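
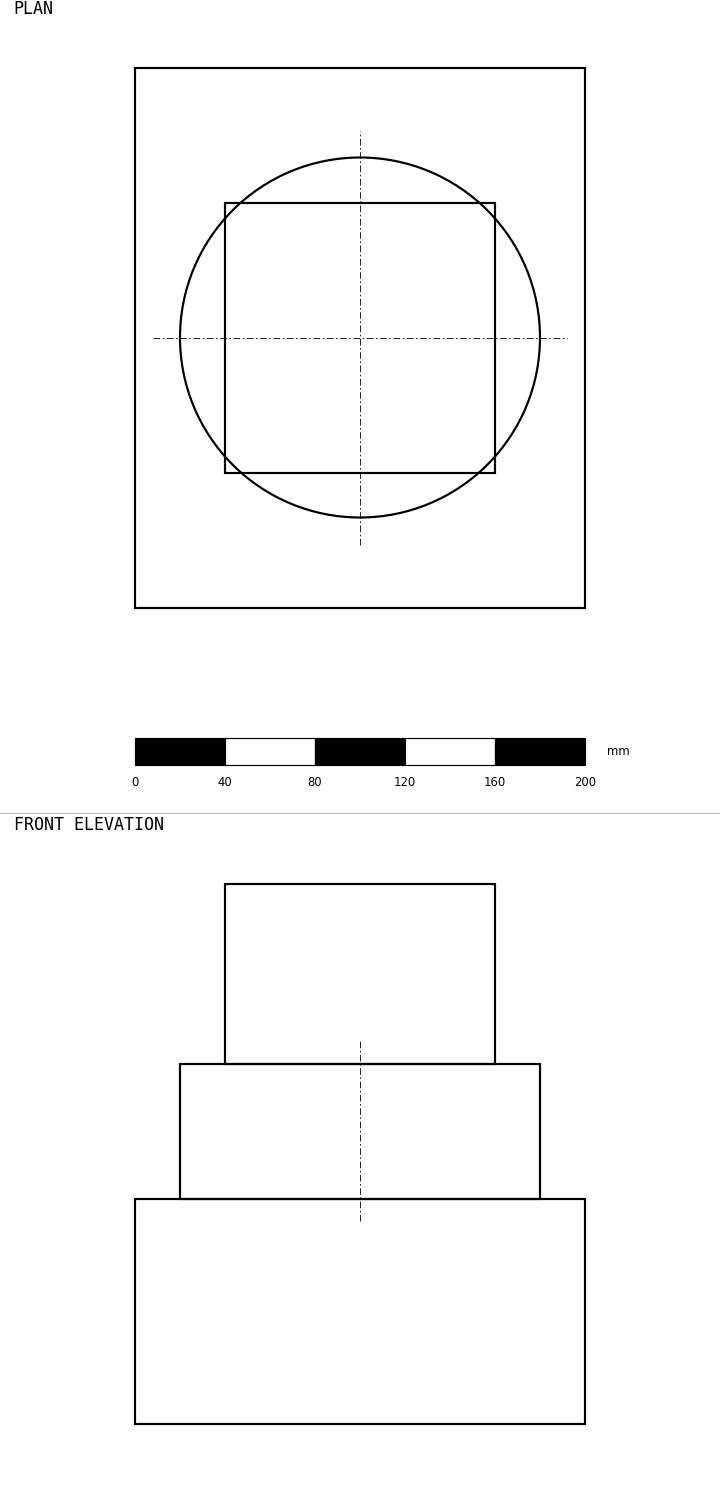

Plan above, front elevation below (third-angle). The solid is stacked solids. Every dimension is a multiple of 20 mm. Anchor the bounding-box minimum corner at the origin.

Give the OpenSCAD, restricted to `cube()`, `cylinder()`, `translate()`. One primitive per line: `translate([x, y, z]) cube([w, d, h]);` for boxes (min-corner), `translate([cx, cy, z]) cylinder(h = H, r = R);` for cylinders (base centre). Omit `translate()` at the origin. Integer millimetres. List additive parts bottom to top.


cube([200, 240, 100]);
translate([100, 120, 100]) cylinder(h = 60, r = 80);
translate([40, 60, 160]) cube([120, 120, 80]);


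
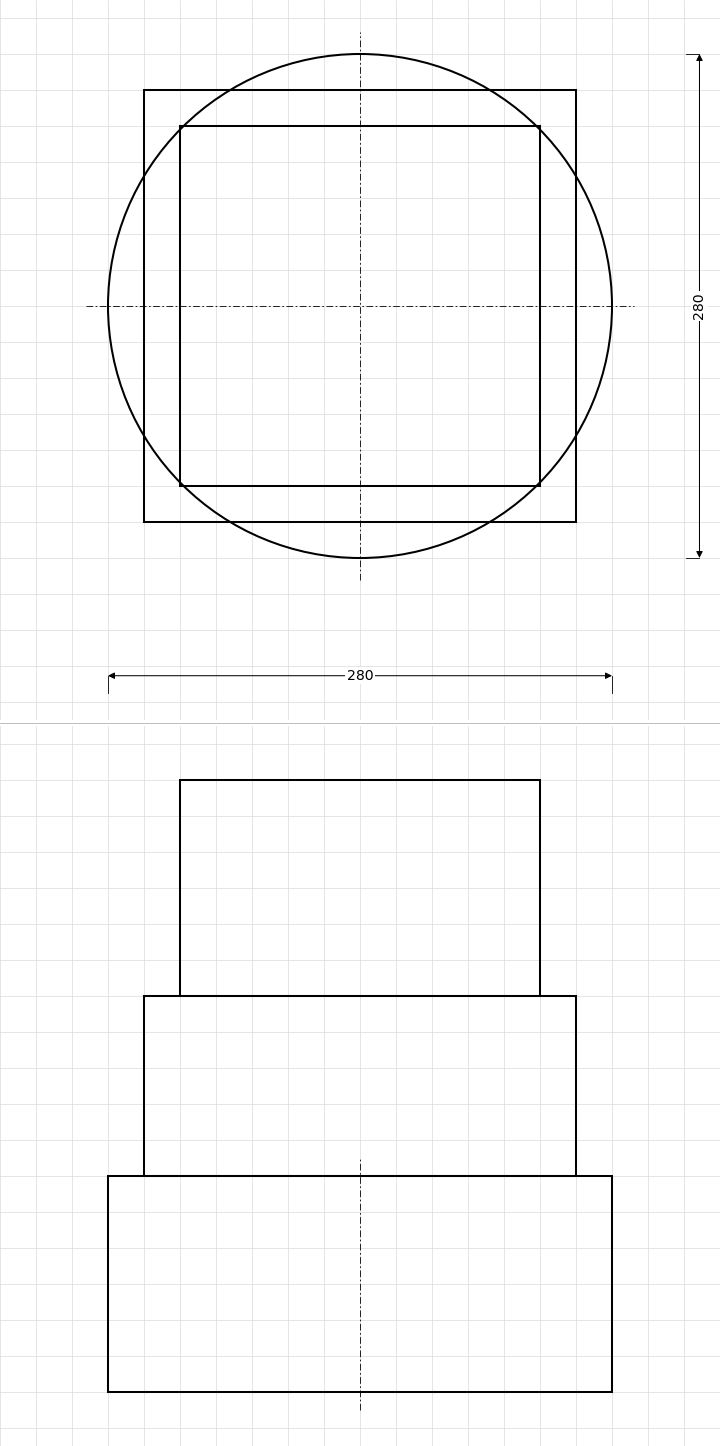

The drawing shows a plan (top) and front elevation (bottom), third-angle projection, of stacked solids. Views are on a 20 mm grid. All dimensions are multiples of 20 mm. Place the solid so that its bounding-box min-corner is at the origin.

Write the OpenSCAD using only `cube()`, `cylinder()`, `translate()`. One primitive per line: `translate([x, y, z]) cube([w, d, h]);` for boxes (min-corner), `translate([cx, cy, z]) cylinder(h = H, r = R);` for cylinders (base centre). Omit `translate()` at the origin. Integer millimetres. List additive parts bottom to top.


translate([140, 140, 0]) cylinder(h = 120, r = 140);
translate([20, 20, 120]) cube([240, 240, 100]);
translate([40, 40, 220]) cube([200, 200, 120]);


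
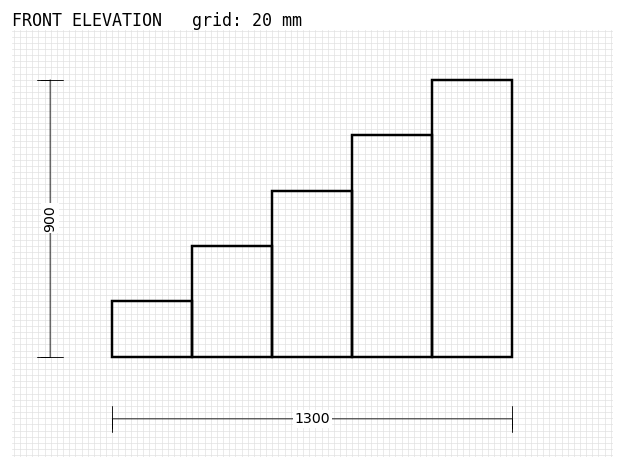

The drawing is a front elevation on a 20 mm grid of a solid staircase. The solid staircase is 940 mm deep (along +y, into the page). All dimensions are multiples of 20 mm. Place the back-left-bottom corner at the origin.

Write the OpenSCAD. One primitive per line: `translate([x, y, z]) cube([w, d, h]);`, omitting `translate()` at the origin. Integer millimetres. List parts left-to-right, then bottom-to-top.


cube([260, 940, 180]);
translate([260, 0, 0]) cube([260, 940, 360]);
translate([520, 0, 0]) cube([260, 940, 540]);
translate([780, 0, 0]) cube([260, 940, 720]);
translate([1040, 0, 0]) cube([260, 940, 900]);


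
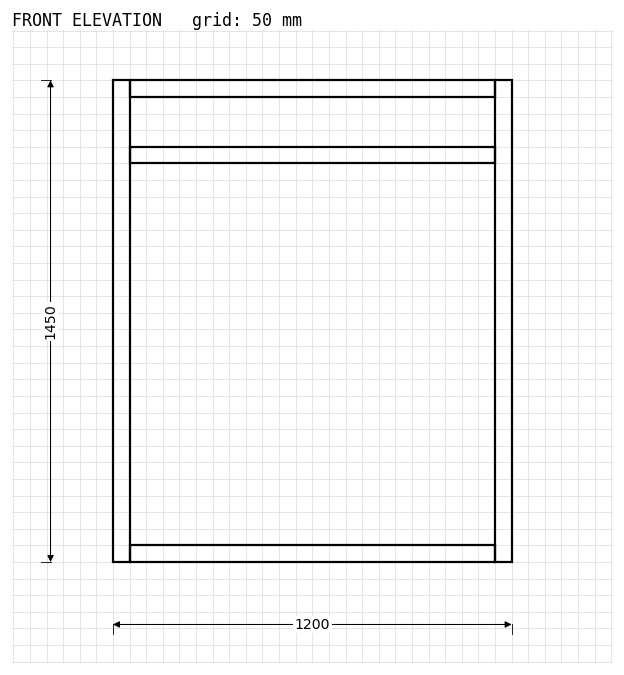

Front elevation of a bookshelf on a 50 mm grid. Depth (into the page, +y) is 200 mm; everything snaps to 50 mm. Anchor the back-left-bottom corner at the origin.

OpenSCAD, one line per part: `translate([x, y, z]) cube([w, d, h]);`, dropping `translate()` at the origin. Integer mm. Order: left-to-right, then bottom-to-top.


cube([50, 200, 1450]);
translate([50, 0, 0]) cube([1100, 200, 50]);
translate([50, 0, 1200]) cube([1100, 200, 50]);
translate([50, 0, 1400]) cube([1100, 200, 50]);
translate([1150, 0, 0]) cube([50, 200, 1450]);


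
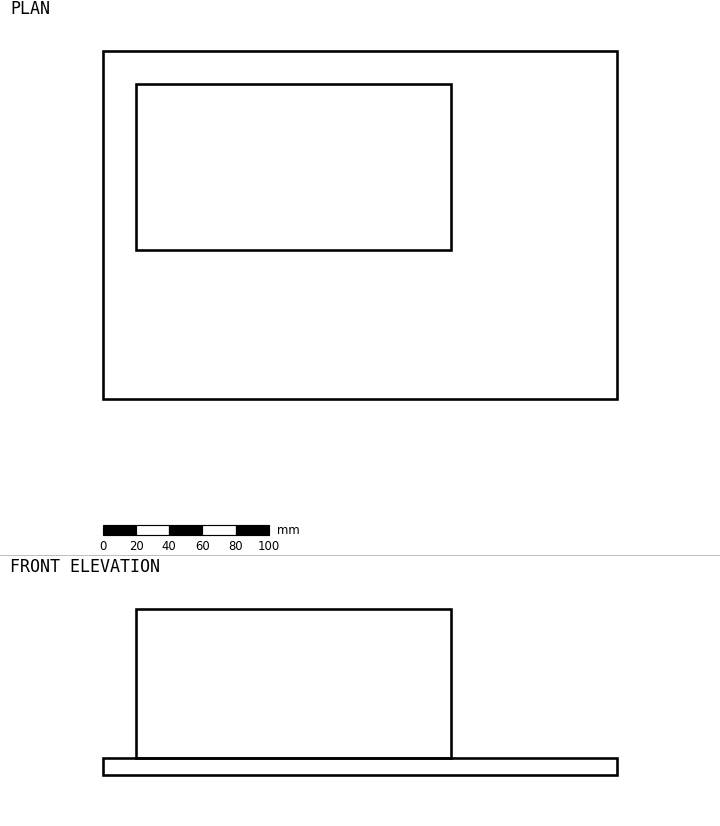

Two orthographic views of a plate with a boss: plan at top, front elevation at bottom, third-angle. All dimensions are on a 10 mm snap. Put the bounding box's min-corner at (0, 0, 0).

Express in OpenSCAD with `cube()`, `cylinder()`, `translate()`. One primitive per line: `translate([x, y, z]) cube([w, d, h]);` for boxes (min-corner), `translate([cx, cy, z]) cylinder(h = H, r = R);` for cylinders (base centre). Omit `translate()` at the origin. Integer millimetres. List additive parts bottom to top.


cube([310, 210, 10]);
translate([20, 90, 10]) cube([190, 100, 90]);


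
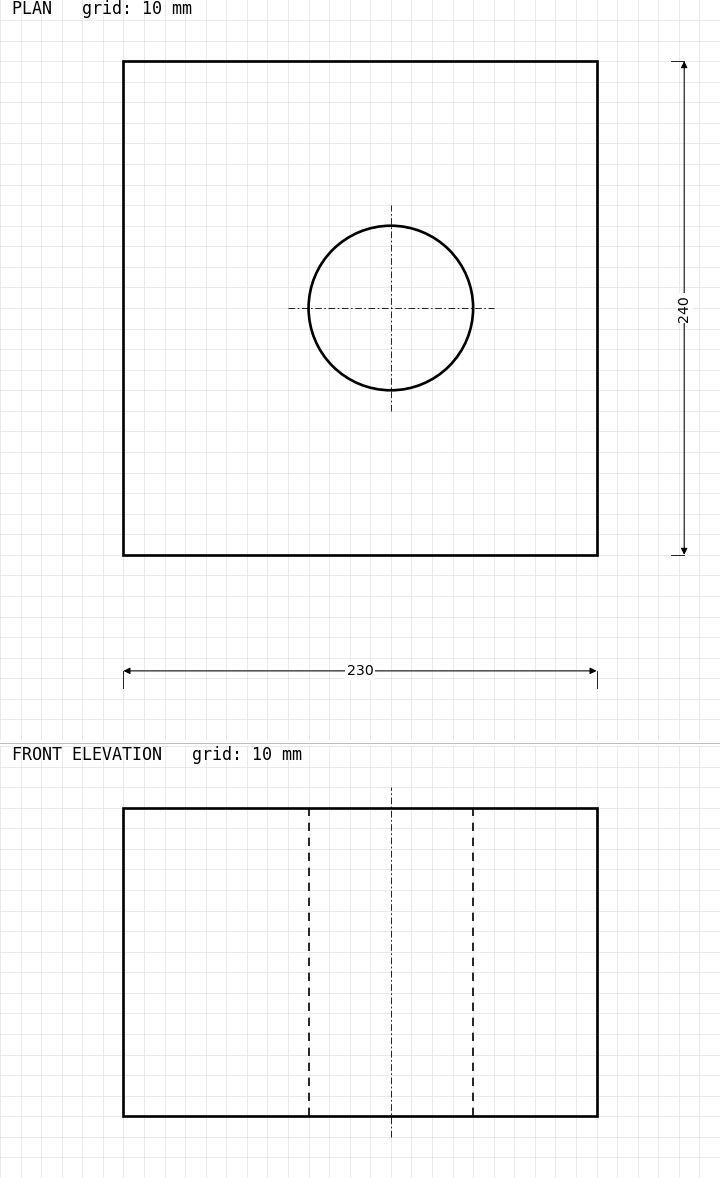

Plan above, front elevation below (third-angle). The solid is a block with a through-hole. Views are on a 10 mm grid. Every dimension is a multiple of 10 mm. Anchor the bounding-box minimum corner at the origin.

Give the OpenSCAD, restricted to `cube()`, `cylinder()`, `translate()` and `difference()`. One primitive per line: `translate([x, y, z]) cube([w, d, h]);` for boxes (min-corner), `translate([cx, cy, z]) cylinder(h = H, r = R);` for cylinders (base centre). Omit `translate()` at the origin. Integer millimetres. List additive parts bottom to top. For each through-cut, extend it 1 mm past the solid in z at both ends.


difference() {
  cube([230, 240, 150]);
  translate([130, 120, -1]) cylinder(h = 152, r = 40);
}


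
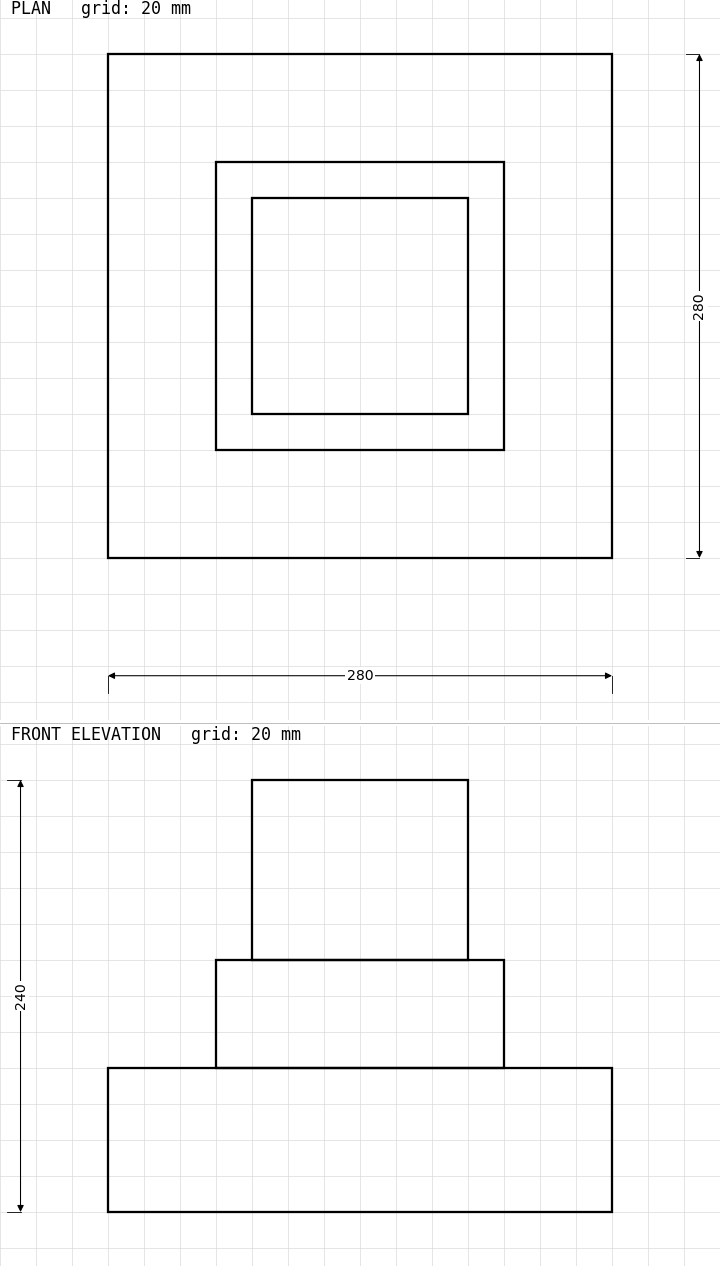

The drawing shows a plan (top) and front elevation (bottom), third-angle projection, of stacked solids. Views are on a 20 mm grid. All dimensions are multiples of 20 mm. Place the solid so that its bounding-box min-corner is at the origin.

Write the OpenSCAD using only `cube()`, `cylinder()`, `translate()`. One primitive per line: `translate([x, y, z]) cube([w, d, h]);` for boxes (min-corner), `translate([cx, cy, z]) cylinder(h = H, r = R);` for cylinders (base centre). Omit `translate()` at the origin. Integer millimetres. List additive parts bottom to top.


cube([280, 280, 80]);
translate([60, 60, 80]) cube([160, 160, 60]);
translate([80, 80, 140]) cube([120, 120, 100]);


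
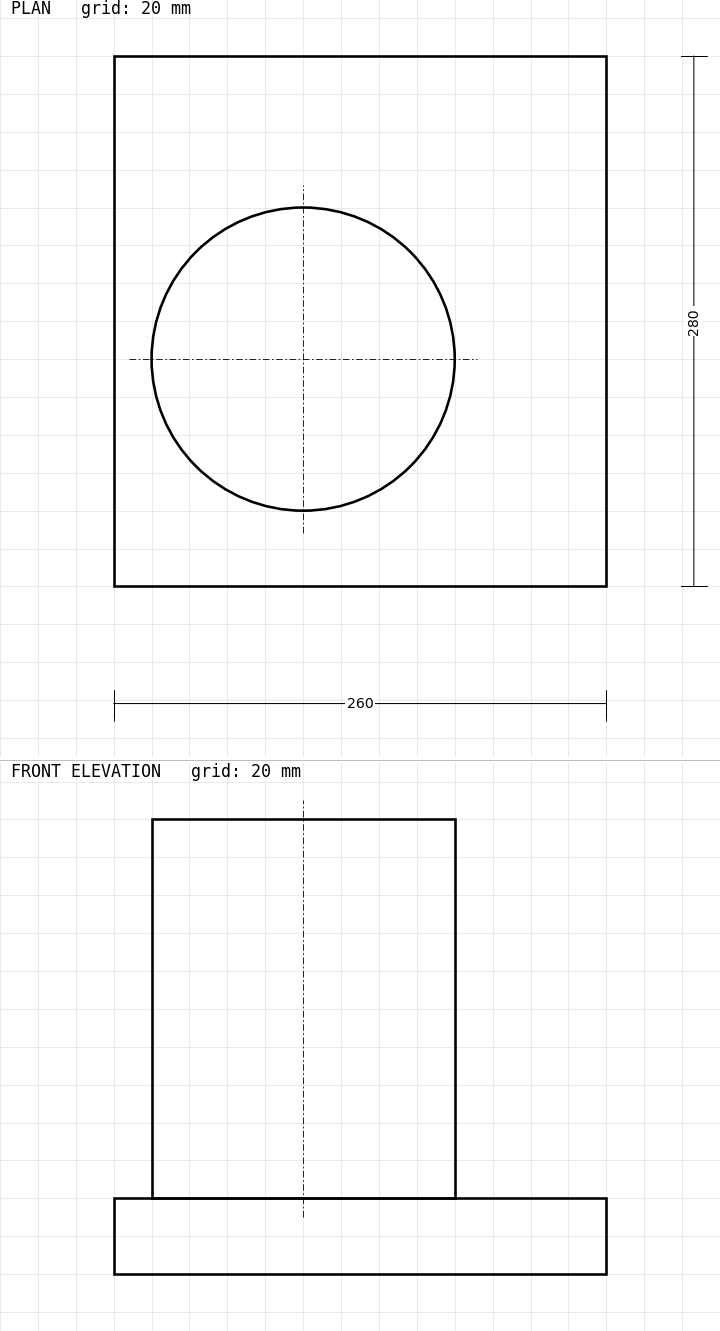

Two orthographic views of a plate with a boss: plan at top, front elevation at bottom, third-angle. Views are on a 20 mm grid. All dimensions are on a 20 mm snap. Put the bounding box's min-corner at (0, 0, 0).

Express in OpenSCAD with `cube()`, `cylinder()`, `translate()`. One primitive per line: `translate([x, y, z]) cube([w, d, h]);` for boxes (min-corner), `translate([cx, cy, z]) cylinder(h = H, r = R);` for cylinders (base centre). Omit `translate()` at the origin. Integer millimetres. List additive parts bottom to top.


cube([260, 280, 40]);
translate([100, 120, 40]) cylinder(h = 200, r = 80);


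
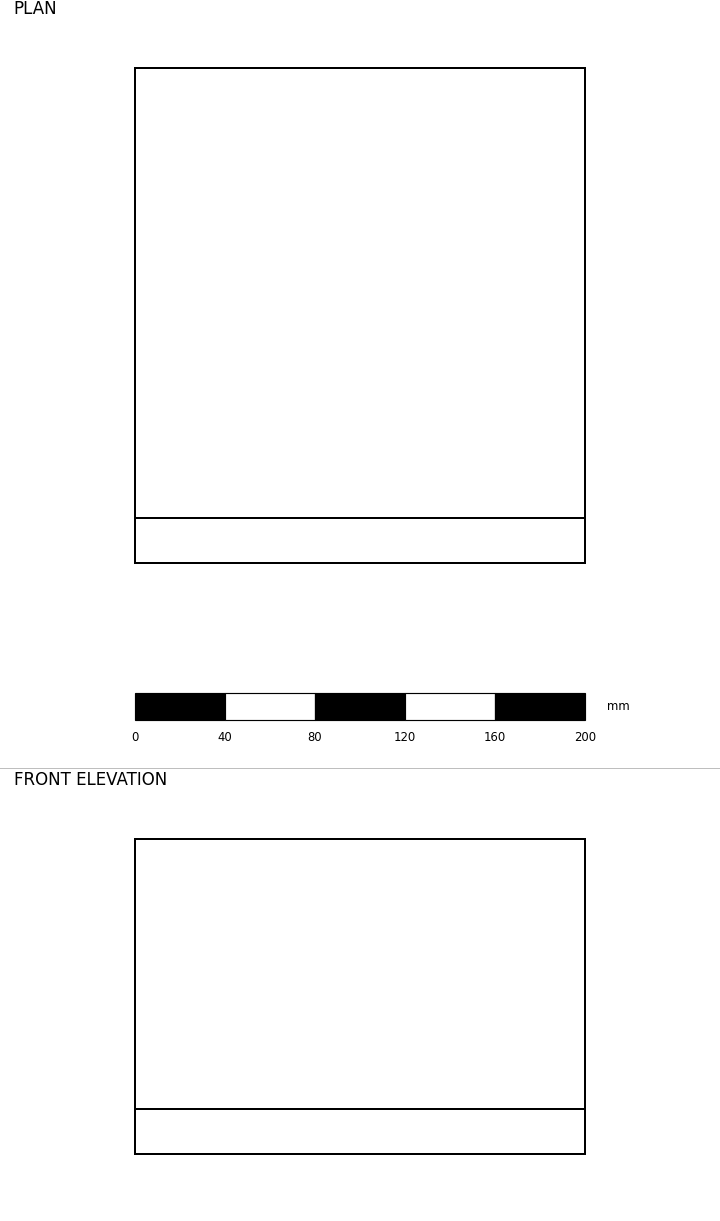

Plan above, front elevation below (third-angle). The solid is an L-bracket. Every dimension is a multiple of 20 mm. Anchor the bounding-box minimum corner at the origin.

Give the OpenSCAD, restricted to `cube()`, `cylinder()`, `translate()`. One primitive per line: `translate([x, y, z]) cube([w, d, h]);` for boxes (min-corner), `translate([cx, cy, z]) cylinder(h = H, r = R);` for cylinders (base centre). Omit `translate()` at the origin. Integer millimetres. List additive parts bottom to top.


cube([200, 220, 20]);
translate([0, 0, 20]) cube([200, 20, 120]);


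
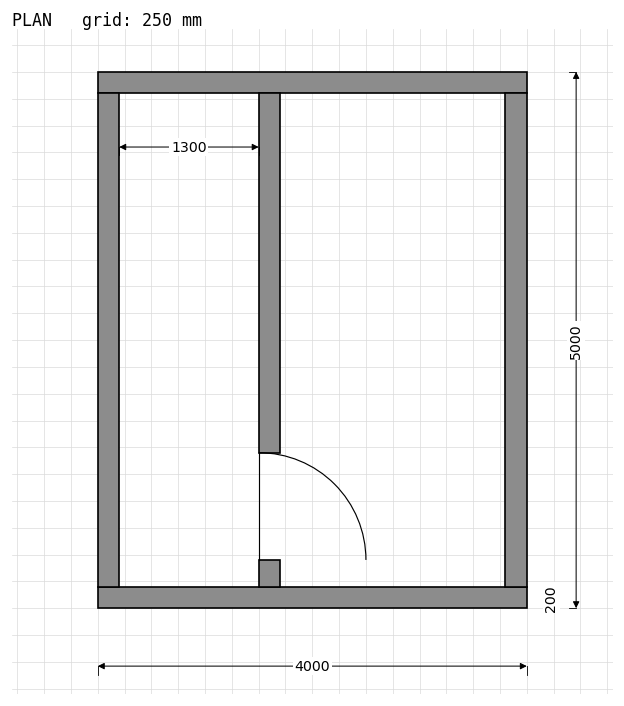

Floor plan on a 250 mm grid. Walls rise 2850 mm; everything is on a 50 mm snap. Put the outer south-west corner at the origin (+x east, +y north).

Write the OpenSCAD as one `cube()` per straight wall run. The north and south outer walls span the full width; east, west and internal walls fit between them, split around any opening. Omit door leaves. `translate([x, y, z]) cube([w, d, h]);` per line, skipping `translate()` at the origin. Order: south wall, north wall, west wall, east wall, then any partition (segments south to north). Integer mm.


cube([4000, 200, 2850]);
translate([0, 4800, 0]) cube([4000, 200, 2850]);
translate([0, 200, 0]) cube([200, 4600, 2850]);
translate([3800, 200, 0]) cube([200, 4600, 2850]);
translate([1500, 200, 0]) cube([200, 250, 2850]);
translate([1500, 1450, 0]) cube([200, 3350, 2850]);


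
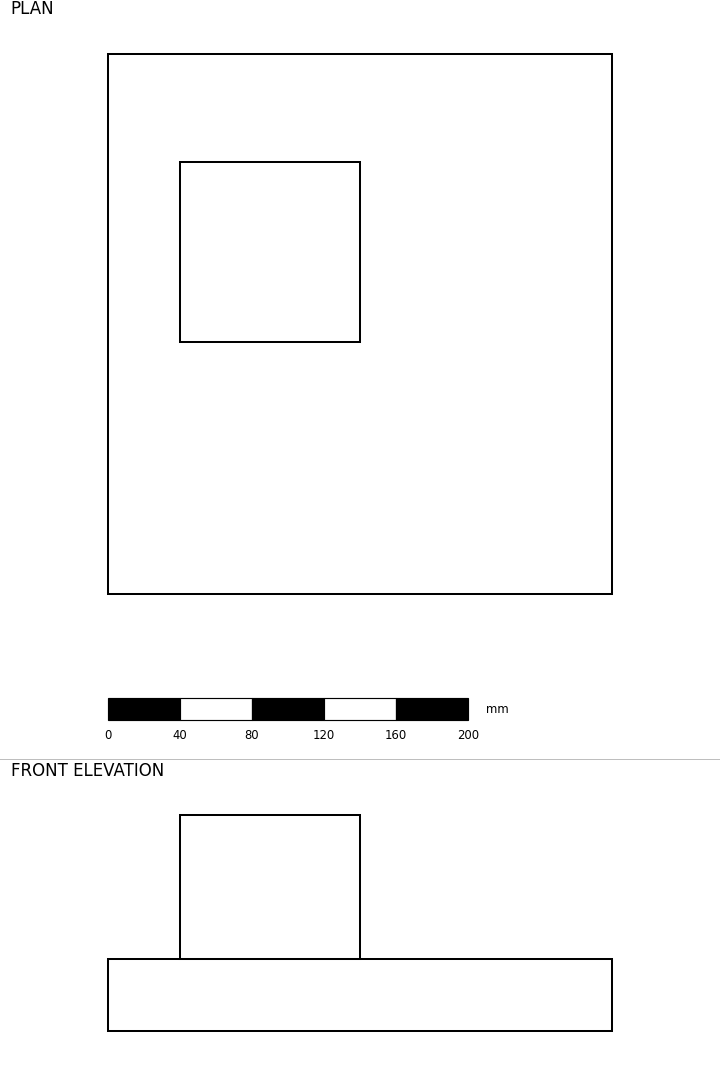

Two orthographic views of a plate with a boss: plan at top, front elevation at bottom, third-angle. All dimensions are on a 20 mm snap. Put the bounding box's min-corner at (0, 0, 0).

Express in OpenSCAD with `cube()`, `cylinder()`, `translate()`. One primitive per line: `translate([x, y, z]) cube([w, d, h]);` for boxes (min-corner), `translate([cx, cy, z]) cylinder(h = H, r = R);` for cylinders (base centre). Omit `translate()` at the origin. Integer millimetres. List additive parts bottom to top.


cube([280, 300, 40]);
translate([40, 140, 40]) cube([100, 100, 80]);


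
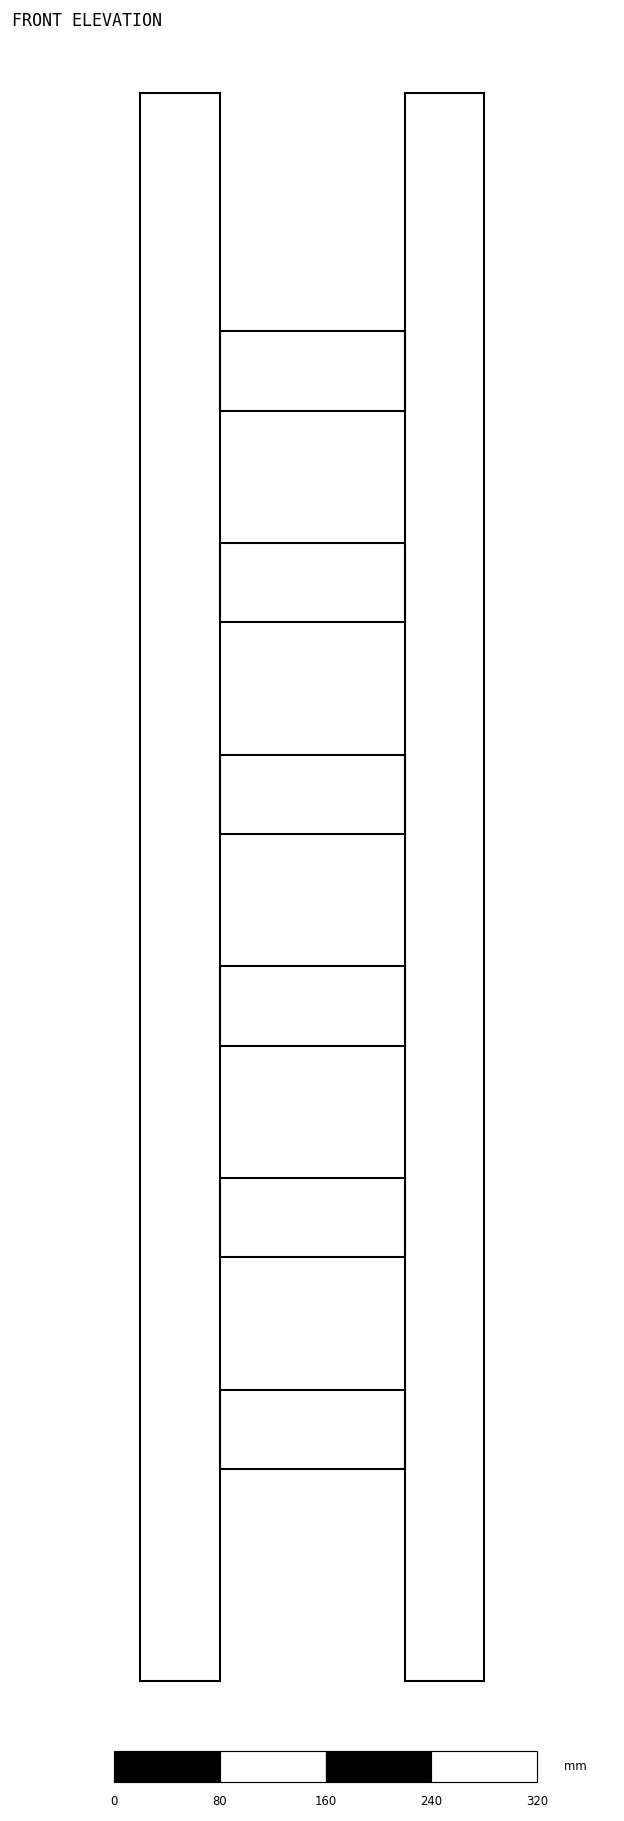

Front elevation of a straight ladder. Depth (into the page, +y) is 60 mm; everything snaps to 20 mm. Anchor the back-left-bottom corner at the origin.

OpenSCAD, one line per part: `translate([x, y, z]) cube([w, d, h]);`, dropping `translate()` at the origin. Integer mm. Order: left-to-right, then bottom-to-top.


cube([60, 60, 1200]);
translate([60, 0, 160]) cube([140, 60, 60]);
translate([60, 0, 320]) cube([140, 60, 60]);
translate([60, 0, 480]) cube([140, 60, 60]);
translate([60, 0, 640]) cube([140, 60, 60]);
translate([60, 0, 800]) cube([140, 60, 60]);
translate([60, 0, 960]) cube([140, 60, 60]);
translate([200, 0, 0]) cube([60, 60, 1200]);


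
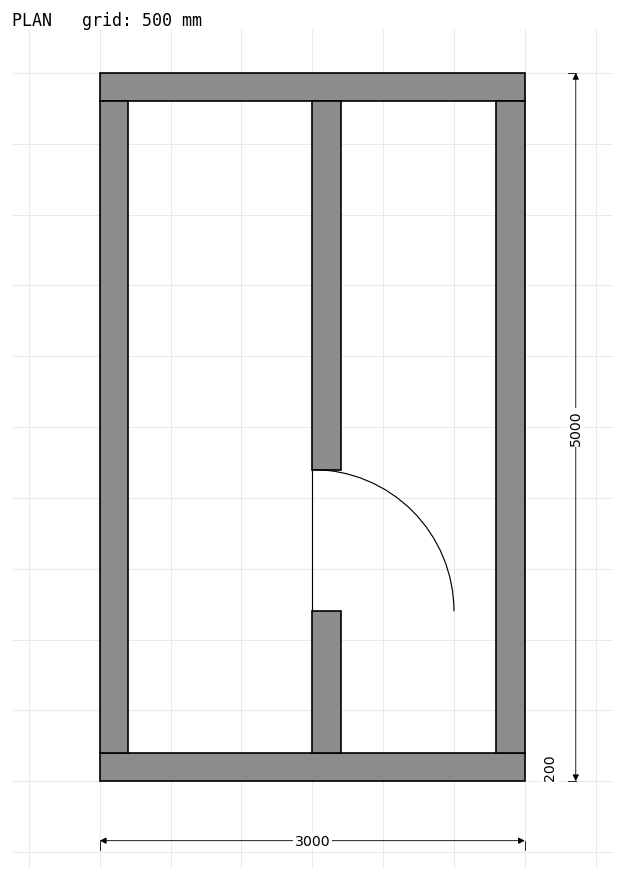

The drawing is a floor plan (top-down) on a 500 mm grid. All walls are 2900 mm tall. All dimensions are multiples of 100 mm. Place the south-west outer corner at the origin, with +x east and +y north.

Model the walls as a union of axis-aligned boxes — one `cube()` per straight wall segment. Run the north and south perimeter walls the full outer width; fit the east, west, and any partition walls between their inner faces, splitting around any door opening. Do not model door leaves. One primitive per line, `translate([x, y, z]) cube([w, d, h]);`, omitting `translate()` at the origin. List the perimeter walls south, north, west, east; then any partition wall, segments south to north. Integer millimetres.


cube([3000, 200, 2900]);
translate([0, 4800, 0]) cube([3000, 200, 2900]);
translate([0, 200, 0]) cube([200, 4600, 2900]);
translate([2800, 200, 0]) cube([200, 4600, 2900]);
translate([1500, 200, 0]) cube([200, 1000, 2900]);
translate([1500, 2200, 0]) cube([200, 2600, 2900]);


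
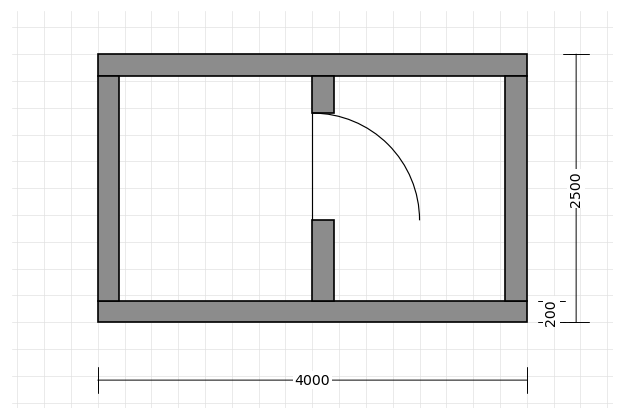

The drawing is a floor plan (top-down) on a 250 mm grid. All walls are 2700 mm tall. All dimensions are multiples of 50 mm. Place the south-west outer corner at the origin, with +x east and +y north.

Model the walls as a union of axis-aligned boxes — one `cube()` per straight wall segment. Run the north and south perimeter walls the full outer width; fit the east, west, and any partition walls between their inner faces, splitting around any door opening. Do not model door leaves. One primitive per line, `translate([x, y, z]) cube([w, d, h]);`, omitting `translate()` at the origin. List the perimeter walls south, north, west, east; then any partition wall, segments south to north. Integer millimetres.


cube([4000, 200, 2700]);
translate([0, 2300, 0]) cube([4000, 200, 2700]);
translate([0, 200, 0]) cube([200, 2100, 2700]);
translate([3800, 200, 0]) cube([200, 2100, 2700]);
translate([2000, 200, 0]) cube([200, 750, 2700]);
translate([2000, 1950, 0]) cube([200, 350, 2700]);


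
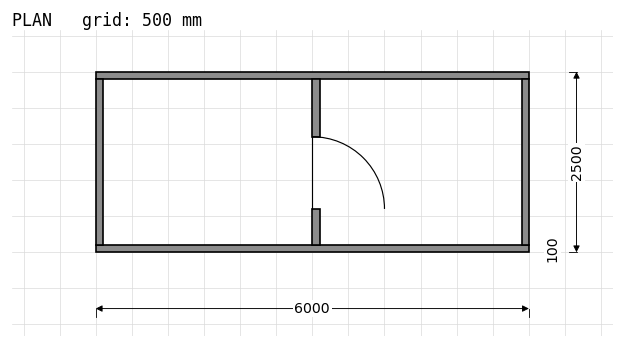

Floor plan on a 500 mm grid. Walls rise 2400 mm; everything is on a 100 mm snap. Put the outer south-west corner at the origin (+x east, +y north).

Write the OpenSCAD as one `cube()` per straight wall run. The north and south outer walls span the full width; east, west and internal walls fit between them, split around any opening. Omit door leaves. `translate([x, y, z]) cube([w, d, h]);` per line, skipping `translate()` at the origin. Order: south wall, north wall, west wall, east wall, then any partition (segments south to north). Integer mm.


cube([6000, 100, 2400]);
translate([0, 2400, 0]) cube([6000, 100, 2400]);
translate([0, 100, 0]) cube([100, 2300, 2400]);
translate([5900, 100, 0]) cube([100, 2300, 2400]);
translate([3000, 100, 0]) cube([100, 500, 2400]);
translate([3000, 1600, 0]) cube([100, 800, 2400]);


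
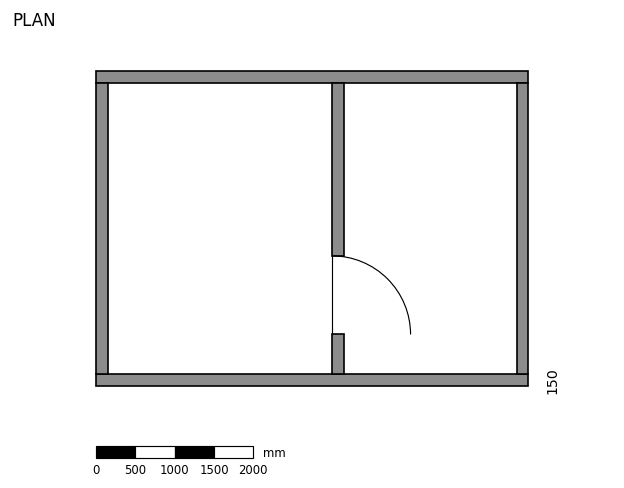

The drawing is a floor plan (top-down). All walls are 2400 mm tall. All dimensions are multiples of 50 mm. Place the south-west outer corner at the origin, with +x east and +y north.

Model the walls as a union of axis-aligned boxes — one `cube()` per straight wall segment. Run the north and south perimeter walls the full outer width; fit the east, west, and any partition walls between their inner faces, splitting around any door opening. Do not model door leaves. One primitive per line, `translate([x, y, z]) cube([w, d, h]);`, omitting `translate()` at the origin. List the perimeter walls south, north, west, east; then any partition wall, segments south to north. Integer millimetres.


cube([5500, 150, 2400]);
translate([0, 3850, 0]) cube([5500, 150, 2400]);
translate([0, 150, 0]) cube([150, 3700, 2400]);
translate([5350, 150, 0]) cube([150, 3700, 2400]);
translate([3000, 150, 0]) cube([150, 500, 2400]);
translate([3000, 1650, 0]) cube([150, 2200, 2400]);


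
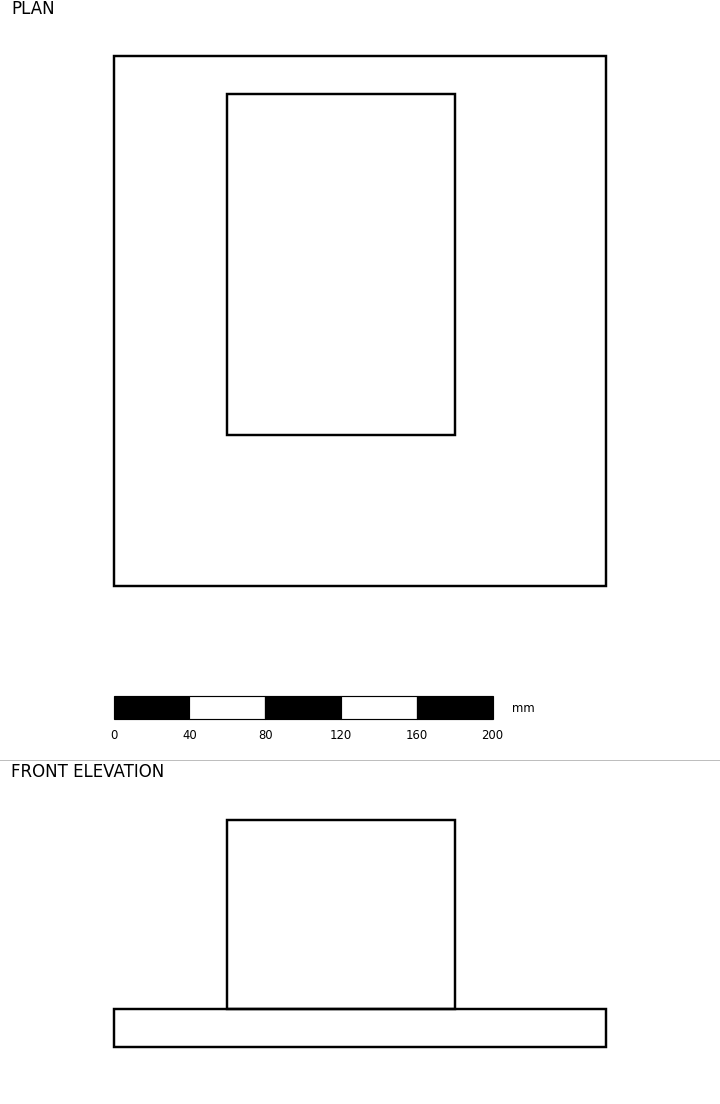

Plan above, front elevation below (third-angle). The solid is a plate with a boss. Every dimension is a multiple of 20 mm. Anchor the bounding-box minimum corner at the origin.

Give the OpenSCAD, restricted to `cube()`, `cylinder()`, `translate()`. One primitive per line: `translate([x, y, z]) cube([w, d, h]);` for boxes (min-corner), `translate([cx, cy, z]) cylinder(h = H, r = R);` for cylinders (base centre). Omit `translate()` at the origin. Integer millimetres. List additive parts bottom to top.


cube([260, 280, 20]);
translate([60, 80, 20]) cube([120, 180, 100]);


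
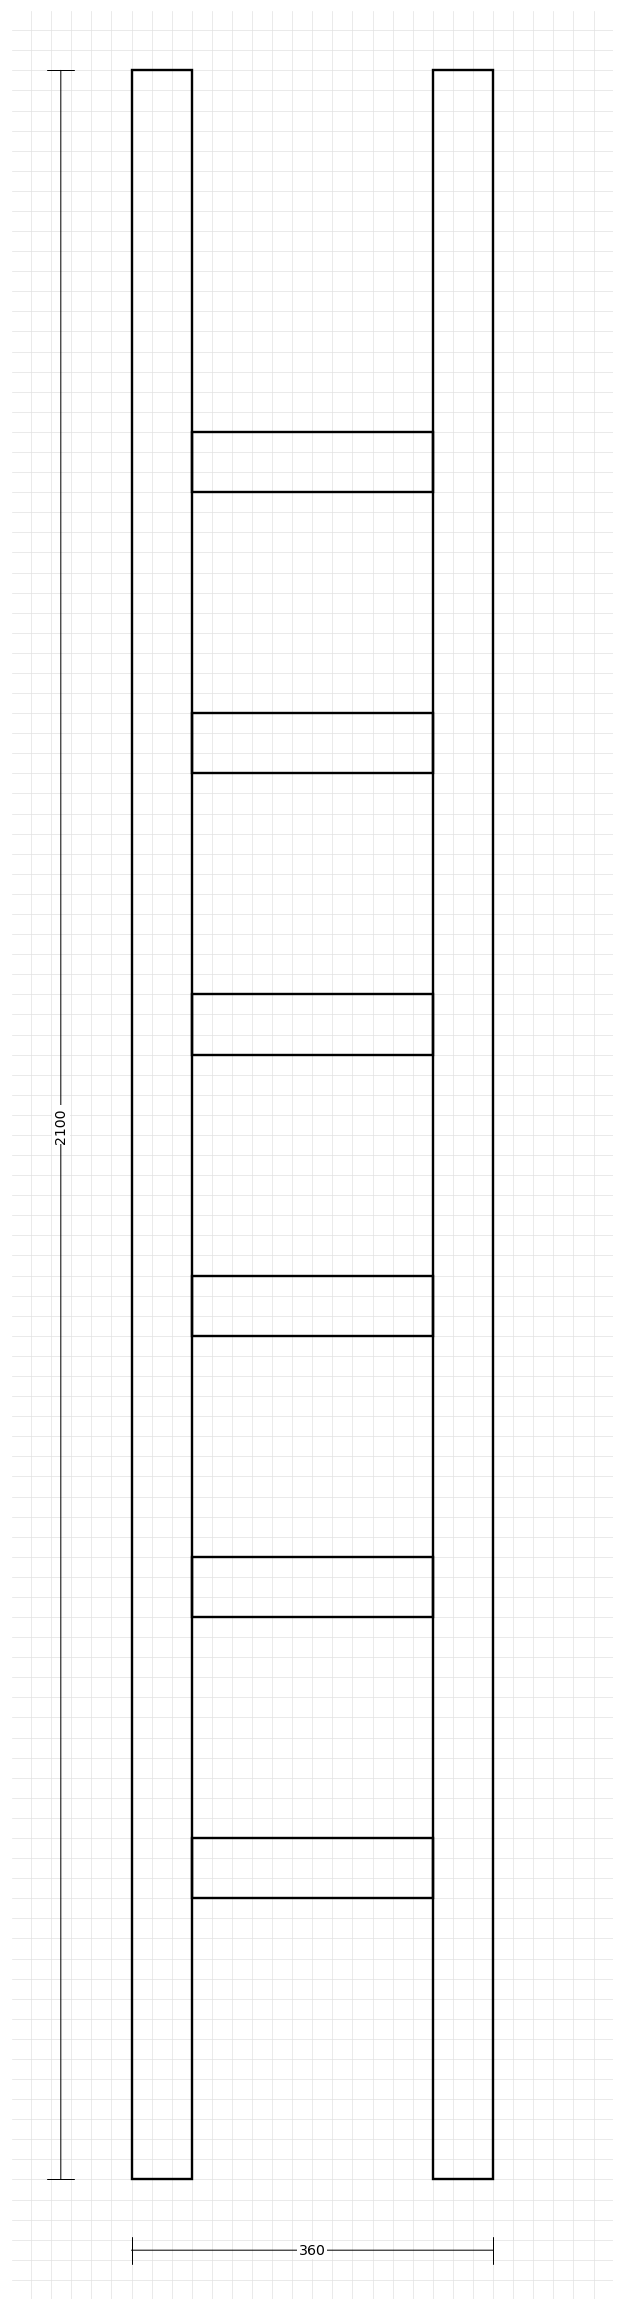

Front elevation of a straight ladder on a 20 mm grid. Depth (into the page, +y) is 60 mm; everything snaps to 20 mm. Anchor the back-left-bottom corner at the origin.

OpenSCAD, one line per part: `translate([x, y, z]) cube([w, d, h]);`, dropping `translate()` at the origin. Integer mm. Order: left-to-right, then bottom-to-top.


cube([60, 60, 2100]);
translate([60, 0, 280]) cube([240, 60, 60]);
translate([60, 0, 560]) cube([240, 60, 60]);
translate([60, 0, 840]) cube([240, 60, 60]);
translate([60, 0, 1120]) cube([240, 60, 60]);
translate([60, 0, 1400]) cube([240, 60, 60]);
translate([60, 0, 1680]) cube([240, 60, 60]);
translate([300, 0, 0]) cube([60, 60, 2100]);


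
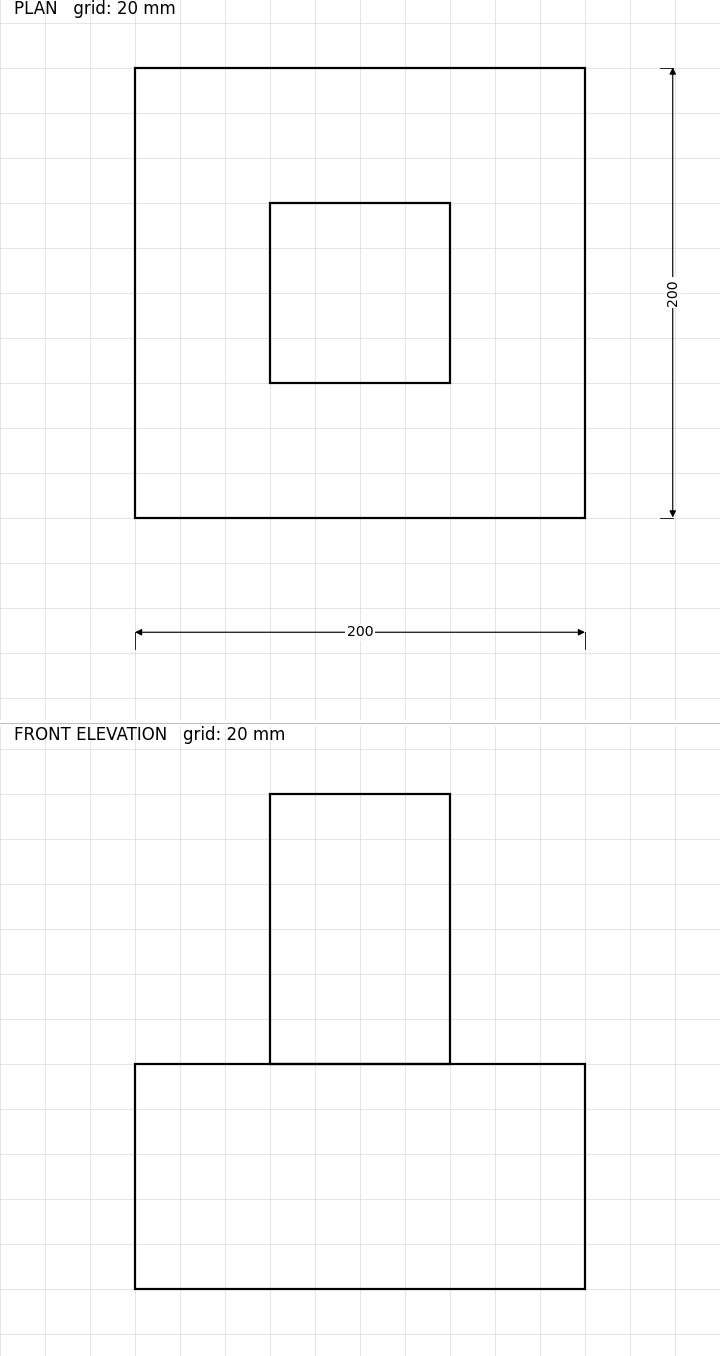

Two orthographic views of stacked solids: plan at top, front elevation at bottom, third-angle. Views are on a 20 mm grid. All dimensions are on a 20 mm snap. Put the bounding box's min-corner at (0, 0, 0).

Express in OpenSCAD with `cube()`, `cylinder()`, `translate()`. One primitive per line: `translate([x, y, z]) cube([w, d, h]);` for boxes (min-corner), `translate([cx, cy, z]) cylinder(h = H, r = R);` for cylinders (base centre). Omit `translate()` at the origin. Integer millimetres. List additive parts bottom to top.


cube([200, 200, 100]);
translate([60, 60, 100]) cube([80, 80, 120]);


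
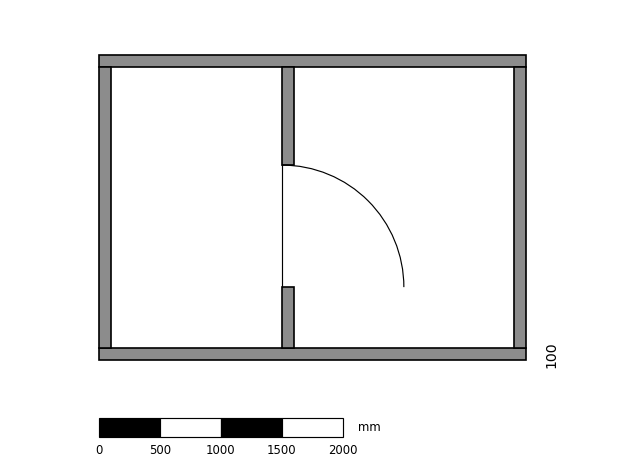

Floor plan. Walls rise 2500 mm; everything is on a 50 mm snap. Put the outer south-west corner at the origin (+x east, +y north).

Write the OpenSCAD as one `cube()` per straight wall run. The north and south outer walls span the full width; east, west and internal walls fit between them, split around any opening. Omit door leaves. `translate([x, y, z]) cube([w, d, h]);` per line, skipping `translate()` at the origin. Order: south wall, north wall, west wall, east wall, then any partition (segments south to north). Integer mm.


cube([3500, 100, 2500]);
translate([0, 2400, 0]) cube([3500, 100, 2500]);
translate([0, 100, 0]) cube([100, 2300, 2500]);
translate([3400, 100, 0]) cube([100, 2300, 2500]);
translate([1500, 100, 0]) cube([100, 500, 2500]);
translate([1500, 1600, 0]) cube([100, 800, 2500]);


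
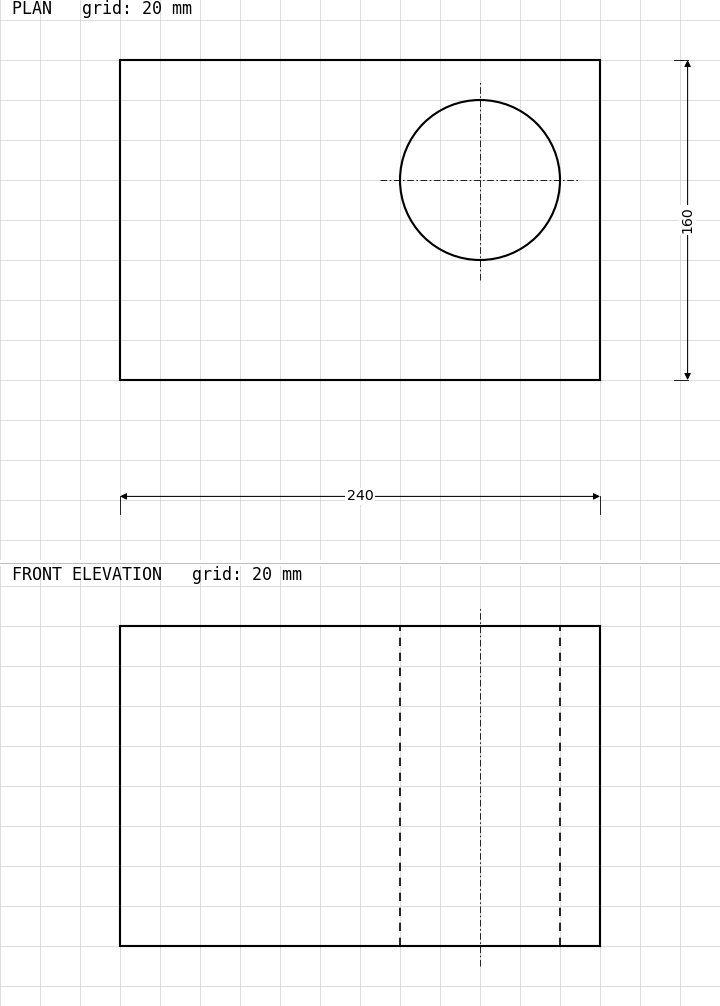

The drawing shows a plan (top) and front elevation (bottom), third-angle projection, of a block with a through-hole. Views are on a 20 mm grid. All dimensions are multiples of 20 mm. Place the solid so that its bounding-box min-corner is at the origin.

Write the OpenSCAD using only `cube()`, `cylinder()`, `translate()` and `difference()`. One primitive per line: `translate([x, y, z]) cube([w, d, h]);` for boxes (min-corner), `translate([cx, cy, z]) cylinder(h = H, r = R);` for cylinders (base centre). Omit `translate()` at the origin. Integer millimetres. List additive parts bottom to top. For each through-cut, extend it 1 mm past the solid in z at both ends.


difference() {
  cube([240, 160, 160]);
  translate([180, 100, -1]) cylinder(h = 162, r = 40);
}


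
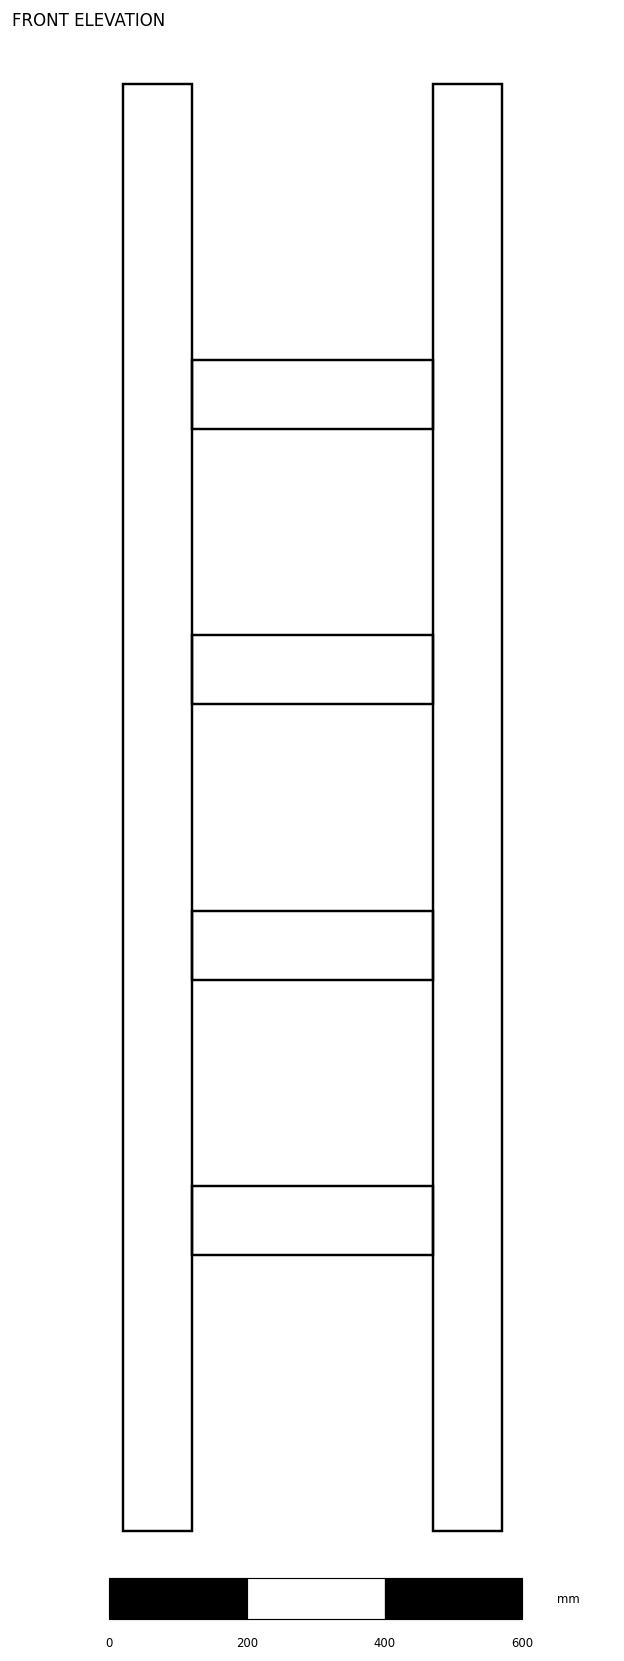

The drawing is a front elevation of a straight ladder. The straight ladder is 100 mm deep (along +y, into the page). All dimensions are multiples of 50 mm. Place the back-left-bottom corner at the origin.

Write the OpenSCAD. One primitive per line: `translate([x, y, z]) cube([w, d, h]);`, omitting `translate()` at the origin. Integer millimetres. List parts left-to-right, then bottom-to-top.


cube([100, 100, 2100]);
translate([100, 0, 400]) cube([350, 100, 100]);
translate([100, 0, 800]) cube([350, 100, 100]);
translate([100, 0, 1200]) cube([350, 100, 100]);
translate([100, 0, 1600]) cube([350, 100, 100]);
translate([450, 0, 0]) cube([100, 100, 2100]);


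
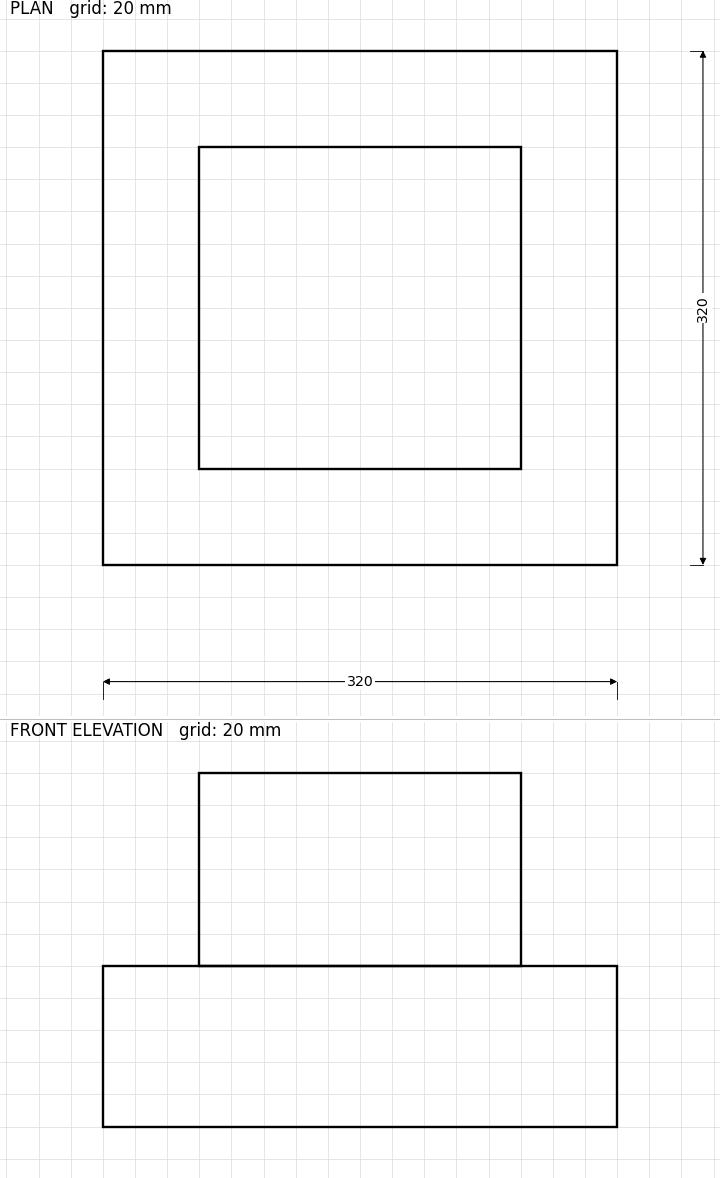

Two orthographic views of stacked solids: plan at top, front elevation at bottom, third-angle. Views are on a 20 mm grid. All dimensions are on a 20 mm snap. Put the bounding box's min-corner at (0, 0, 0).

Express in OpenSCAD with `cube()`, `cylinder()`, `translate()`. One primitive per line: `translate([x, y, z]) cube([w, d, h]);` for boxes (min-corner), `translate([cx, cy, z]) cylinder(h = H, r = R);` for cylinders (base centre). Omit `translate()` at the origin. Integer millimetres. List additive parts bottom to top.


cube([320, 320, 100]);
translate([60, 60, 100]) cube([200, 200, 120]);


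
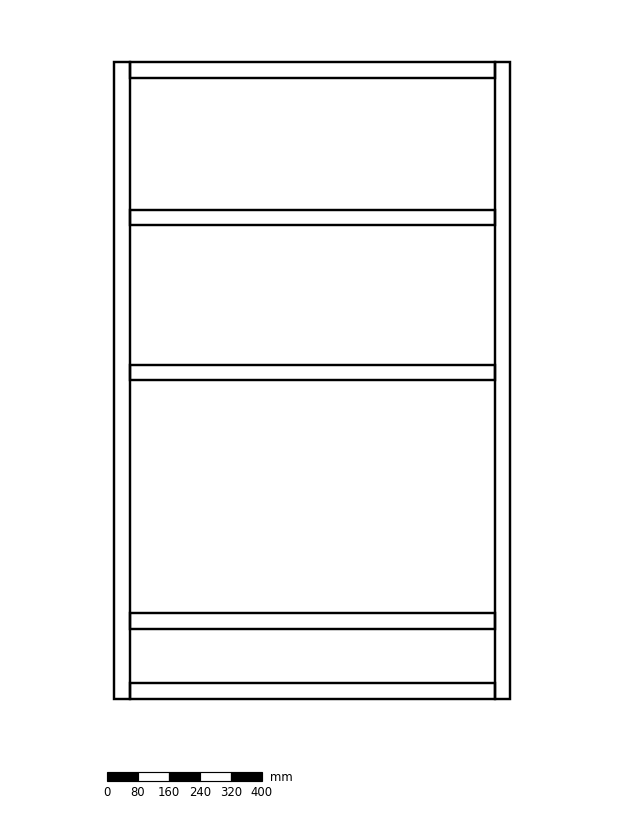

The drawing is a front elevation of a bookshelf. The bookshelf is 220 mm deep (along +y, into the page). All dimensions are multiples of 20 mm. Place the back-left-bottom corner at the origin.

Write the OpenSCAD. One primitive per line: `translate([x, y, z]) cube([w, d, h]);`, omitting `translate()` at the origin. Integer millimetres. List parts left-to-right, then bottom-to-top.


cube([40, 220, 1640]);
translate([40, 0, 0]) cube([940, 220, 40]);
translate([40, 0, 180]) cube([940, 220, 40]);
translate([40, 0, 820]) cube([940, 220, 40]);
translate([40, 0, 1220]) cube([940, 220, 40]);
translate([40, 0, 1600]) cube([940, 220, 40]);
translate([980, 0, 0]) cube([40, 220, 1640]);


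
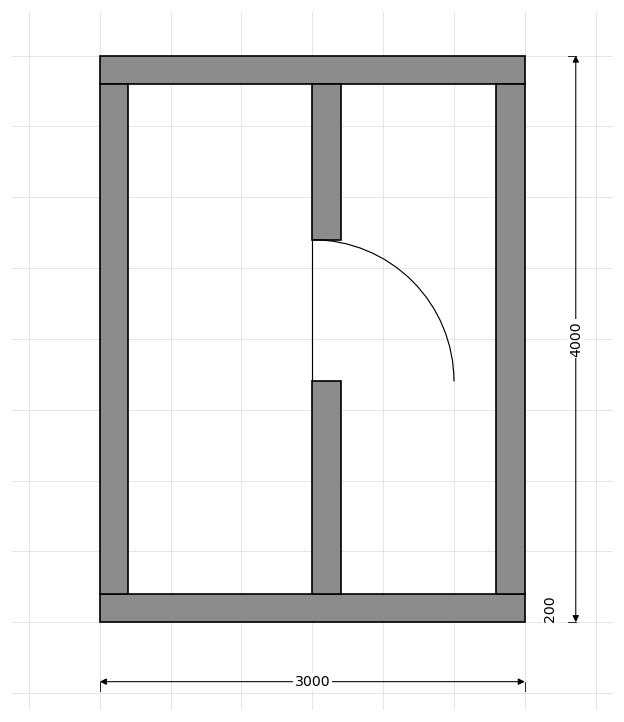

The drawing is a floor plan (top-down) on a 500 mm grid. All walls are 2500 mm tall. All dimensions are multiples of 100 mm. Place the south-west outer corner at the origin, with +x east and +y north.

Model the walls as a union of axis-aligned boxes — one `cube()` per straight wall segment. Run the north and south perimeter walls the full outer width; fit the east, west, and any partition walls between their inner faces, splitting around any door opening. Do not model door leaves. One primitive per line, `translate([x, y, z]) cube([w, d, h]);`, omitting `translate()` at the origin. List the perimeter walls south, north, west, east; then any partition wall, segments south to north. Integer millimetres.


cube([3000, 200, 2500]);
translate([0, 3800, 0]) cube([3000, 200, 2500]);
translate([0, 200, 0]) cube([200, 3600, 2500]);
translate([2800, 200, 0]) cube([200, 3600, 2500]);
translate([1500, 200, 0]) cube([200, 1500, 2500]);
translate([1500, 2700, 0]) cube([200, 1100, 2500]);


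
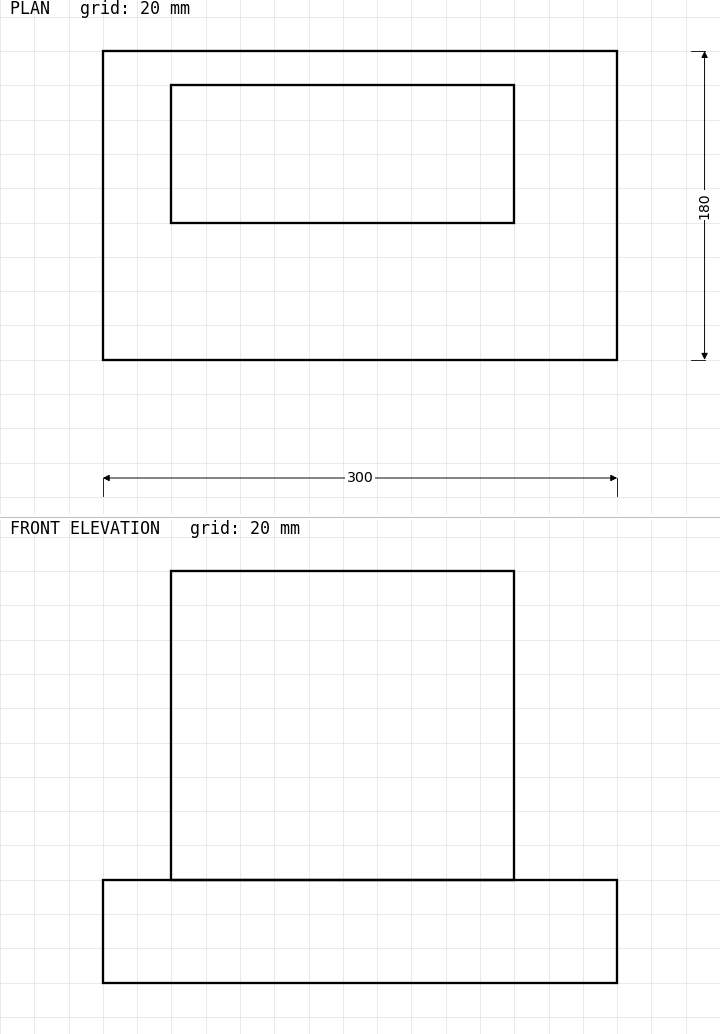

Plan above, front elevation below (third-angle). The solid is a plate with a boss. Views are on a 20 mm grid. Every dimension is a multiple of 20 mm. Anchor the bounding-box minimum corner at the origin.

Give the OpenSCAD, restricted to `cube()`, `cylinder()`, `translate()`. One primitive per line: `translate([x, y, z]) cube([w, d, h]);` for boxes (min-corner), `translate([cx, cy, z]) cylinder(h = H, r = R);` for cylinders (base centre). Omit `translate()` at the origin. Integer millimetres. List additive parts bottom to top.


cube([300, 180, 60]);
translate([40, 80, 60]) cube([200, 80, 180]);


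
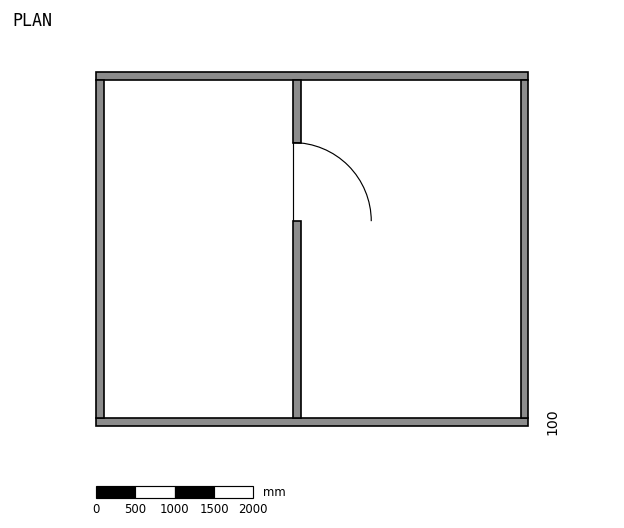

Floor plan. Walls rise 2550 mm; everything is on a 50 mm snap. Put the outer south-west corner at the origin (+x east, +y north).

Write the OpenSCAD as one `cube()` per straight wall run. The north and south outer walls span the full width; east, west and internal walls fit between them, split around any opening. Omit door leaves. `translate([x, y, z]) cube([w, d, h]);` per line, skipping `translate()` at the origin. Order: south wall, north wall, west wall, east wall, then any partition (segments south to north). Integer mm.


cube([5500, 100, 2550]);
translate([0, 4400, 0]) cube([5500, 100, 2550]);
translate([0, 100, 0]) cube([100, 4300, 2550]);
translate([5400, 100, 0]) cube([100, 4300, 2550]);
translate([2500, 100, 0]) cube([100, 2500, 2550]);
translate([2500, 3600, 0]) cube([100, 800, 2550]);


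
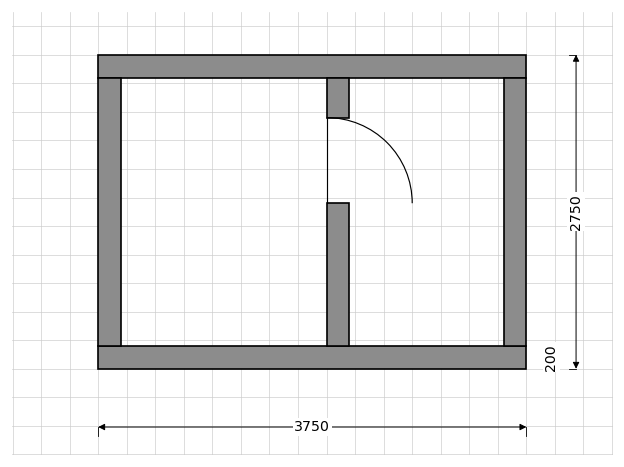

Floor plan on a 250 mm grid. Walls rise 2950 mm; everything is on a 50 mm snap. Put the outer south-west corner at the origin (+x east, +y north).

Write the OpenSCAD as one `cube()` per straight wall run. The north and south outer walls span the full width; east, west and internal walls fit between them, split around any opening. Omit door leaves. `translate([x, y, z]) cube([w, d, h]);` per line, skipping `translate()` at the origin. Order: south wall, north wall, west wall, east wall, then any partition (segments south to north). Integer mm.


cube([3750, 200, 2950]);
translate([0, 2550, 0]) cube([3750, 200, 2950]);
translate([0, 200, 0]) cube([200, 2350, 2950]);
translate([3550, 200, 0]) cube([200, 2350, 2950]);
translate([2000, 200, 0]) cube([200, 1250, 2950]);
translate([2000, 2200, 0]) cube([200, 350, 2950]);


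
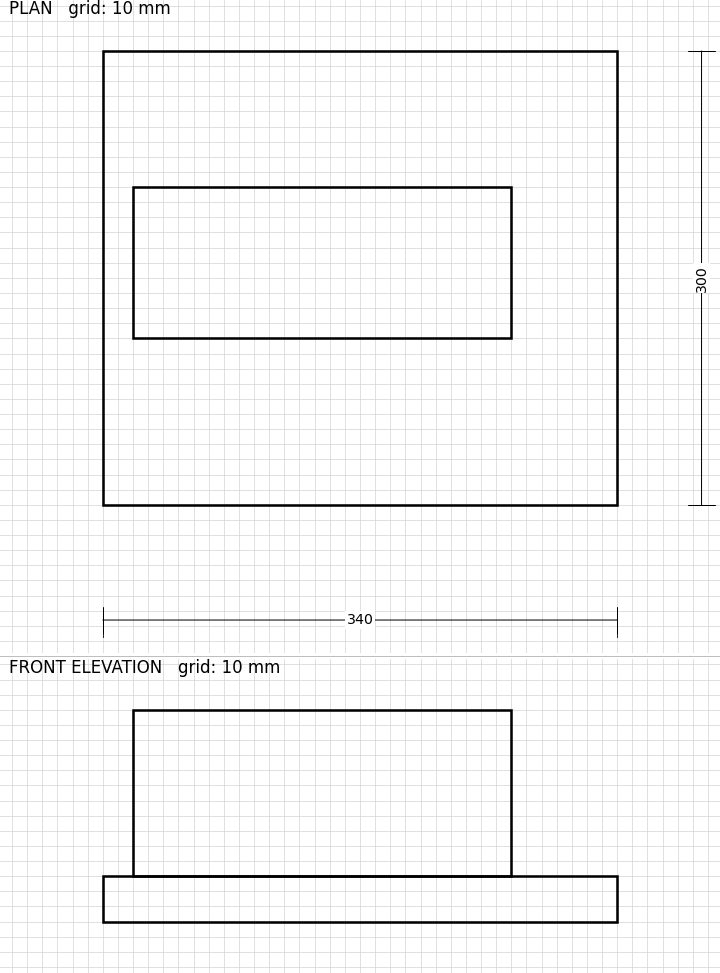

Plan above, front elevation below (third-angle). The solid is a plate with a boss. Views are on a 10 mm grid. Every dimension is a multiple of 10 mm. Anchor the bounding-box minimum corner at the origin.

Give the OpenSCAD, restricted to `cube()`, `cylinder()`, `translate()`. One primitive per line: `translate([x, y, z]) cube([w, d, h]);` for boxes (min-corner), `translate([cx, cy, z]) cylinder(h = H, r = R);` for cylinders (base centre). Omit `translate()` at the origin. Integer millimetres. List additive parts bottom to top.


cube([340, 300, 30]);
translate([20, 110, 30]) cube([250, 100, 110]);


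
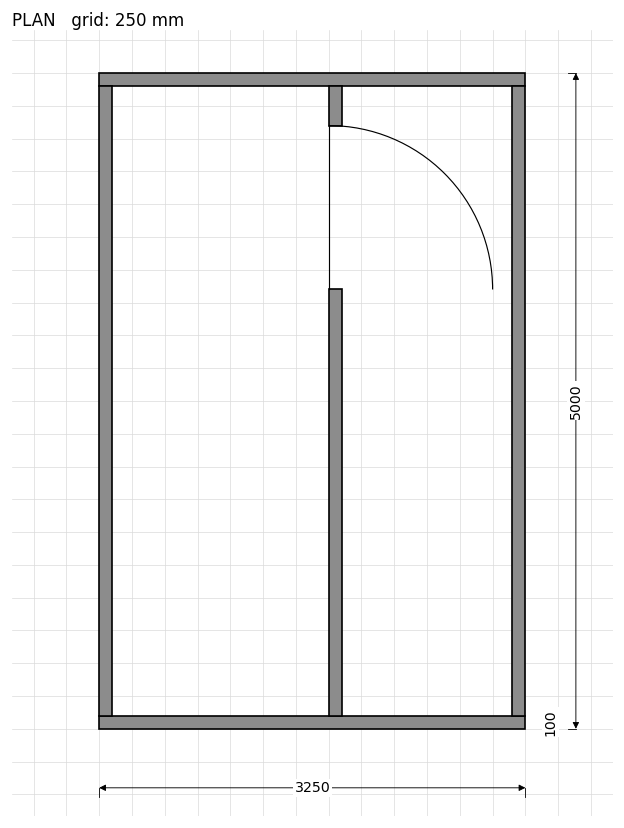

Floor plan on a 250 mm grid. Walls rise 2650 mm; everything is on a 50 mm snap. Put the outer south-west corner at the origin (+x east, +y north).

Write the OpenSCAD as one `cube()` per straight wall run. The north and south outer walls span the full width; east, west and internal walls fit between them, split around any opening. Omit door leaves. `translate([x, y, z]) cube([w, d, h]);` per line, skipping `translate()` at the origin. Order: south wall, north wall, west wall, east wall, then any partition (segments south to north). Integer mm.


cube([3250, 100, 2650]);
translate([0, 4900, 0]) cube([3250, 100, 2650]);
translate([0, 100, 0]) cube([100, 4800, 2650]);
translate([3150, 100, 0]) cube([100, 4800, 2650]);
translate([1750, 100, 0]) cube([100, 3250, 2650]);
translate([1750, 4600, 0]) cube([100, 300, 2650]);


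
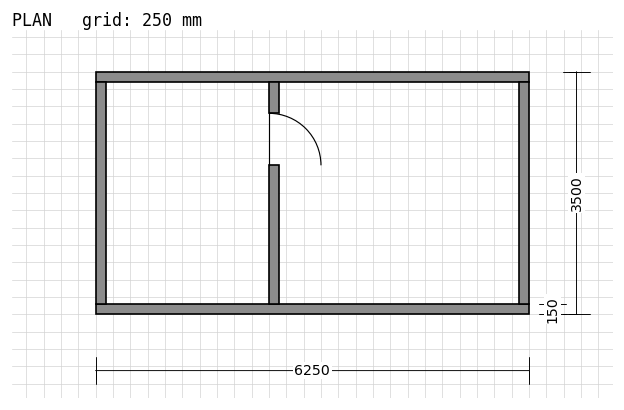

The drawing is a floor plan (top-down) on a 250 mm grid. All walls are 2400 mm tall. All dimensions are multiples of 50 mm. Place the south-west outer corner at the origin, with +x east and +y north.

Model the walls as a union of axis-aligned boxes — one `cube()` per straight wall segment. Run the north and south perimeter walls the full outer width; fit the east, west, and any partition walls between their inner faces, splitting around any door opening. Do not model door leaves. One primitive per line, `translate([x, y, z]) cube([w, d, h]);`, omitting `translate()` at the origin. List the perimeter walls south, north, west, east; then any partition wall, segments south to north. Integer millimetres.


cube([6250, 150, 2400]);
translate([0, 3350, 0]) cube([6250, 150, 2400]);
translate([0, 150, 0]) cube([150, 3200, 2400]);
translate([6100, 150, 0]) cube([150, 3200, 2400]);
translate([2500, 150, 0]) cube([150, 2000, 2400]);
translate([2500, 2900, 0]) cube([150, 450, 2400]);


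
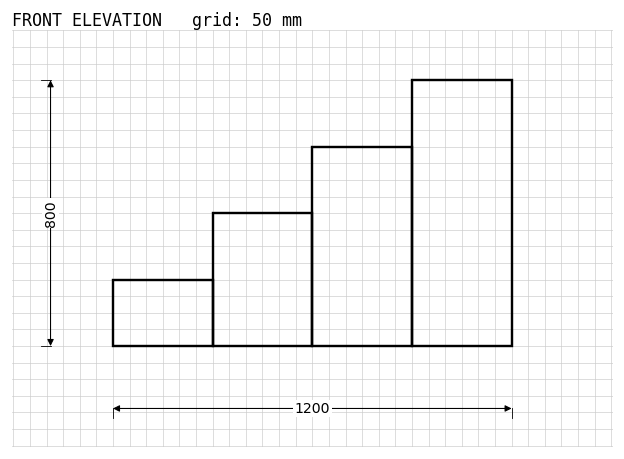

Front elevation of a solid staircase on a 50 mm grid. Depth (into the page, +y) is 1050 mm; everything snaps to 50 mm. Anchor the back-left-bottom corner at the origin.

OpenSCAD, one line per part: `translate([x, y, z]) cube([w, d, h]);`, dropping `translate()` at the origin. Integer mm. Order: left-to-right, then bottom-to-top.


cube([300, 1050, 200]);
translate([300, 0, 0]) cube([300, 1050, 400]);
translate([600, 0, 0]) cube([300, 1050, 600]);
translate([900, 0, 0]) cube([300, 1050, 800]);


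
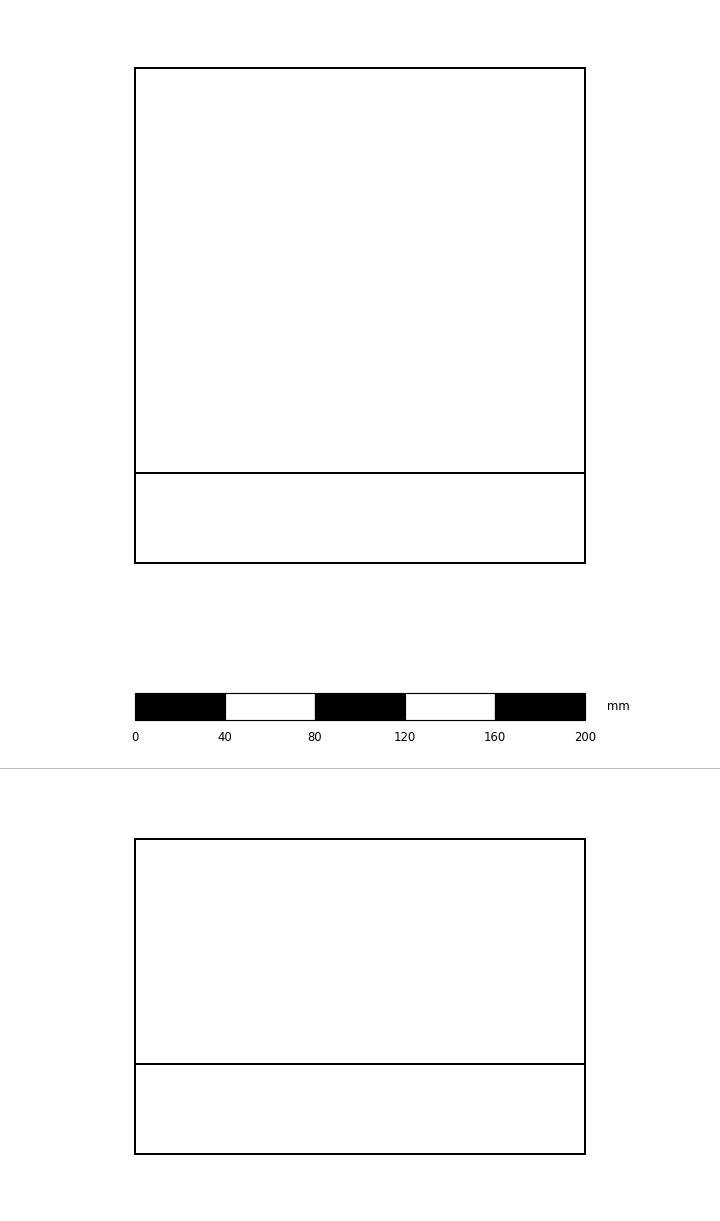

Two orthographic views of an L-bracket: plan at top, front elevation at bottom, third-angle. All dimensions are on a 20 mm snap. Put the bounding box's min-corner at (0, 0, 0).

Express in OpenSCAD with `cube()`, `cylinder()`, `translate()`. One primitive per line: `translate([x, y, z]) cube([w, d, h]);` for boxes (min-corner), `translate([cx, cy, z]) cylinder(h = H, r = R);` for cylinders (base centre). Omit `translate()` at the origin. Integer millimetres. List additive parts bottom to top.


cube([200, 220, 40]);
translate([0, 0, 40]) cube([200, 40, 100]);


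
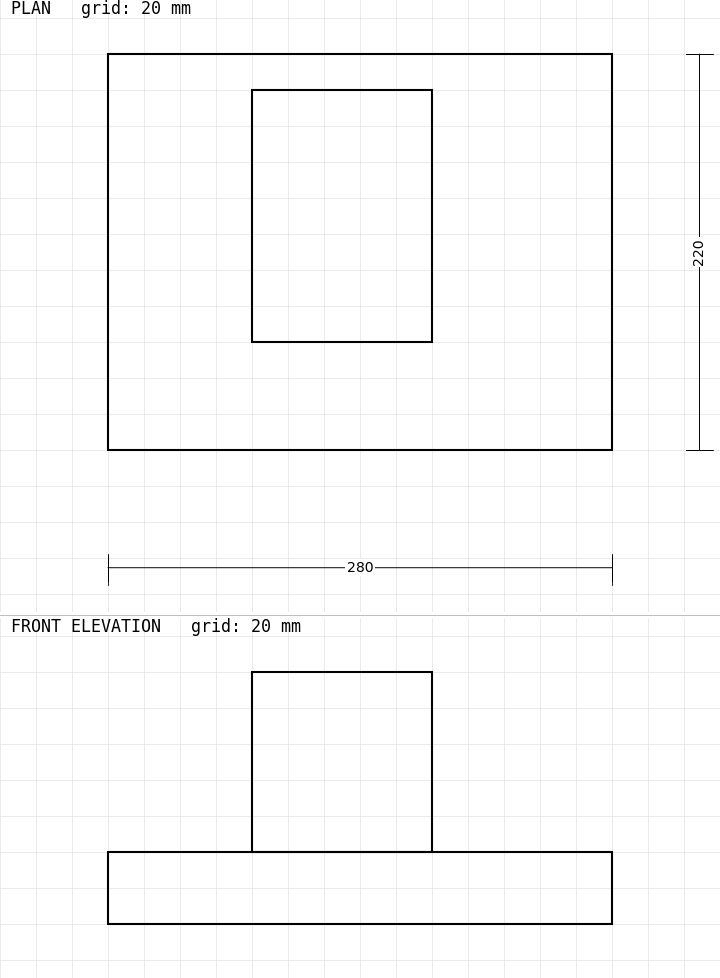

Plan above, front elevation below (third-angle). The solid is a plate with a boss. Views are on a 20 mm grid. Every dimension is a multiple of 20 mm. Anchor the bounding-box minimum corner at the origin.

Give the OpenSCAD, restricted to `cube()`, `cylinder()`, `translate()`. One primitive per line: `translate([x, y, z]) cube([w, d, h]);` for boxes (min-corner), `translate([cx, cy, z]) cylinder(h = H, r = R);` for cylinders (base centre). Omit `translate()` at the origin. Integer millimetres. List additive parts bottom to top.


cube([280, 220, 40]);
translate([80, 60, 40]) cube([100, 140, 100]);
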